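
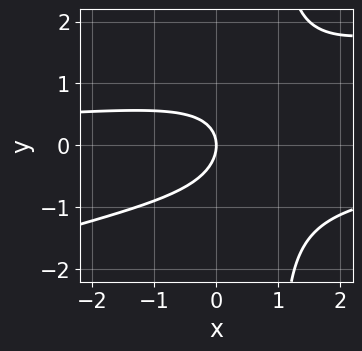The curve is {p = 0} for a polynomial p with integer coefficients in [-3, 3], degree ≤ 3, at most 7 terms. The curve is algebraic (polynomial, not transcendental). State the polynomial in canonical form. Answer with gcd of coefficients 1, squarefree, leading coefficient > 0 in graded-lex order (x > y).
First, the degree is 3 — a generic line meets the curve in up to 3 points.
Then, observable constraints: it crosses the x-axis at the gridline x = 0; it meets the y-axis at y = 0 (among the integer gridlines).
Finally, fitting integer coefficients to these (and the overall shape) gives p.

x^2*y - 3*x*y^2 - x*y + 3*y^2 + 3*x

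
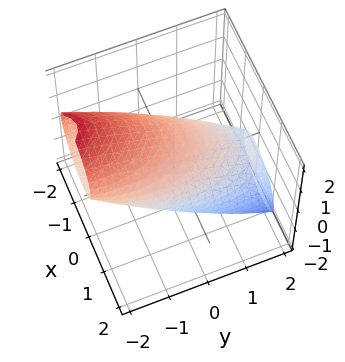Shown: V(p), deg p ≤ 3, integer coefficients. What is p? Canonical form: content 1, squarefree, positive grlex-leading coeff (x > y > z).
First, degree: a generic line meets the surface in up to 2 points, so deg p = 2.
Next, from the visible intercepts: among the integer gridlines, it crosses the x-axis at x ∈ {-1, 1}; the z-axis gridline crossings are at z ∈ {-1, 1}.
Finally, the integer polynomial consistent with all of this is the stated p.

3*x^2 + 2*x*z + y^2 + 3*y*z + 3*z^2 - 3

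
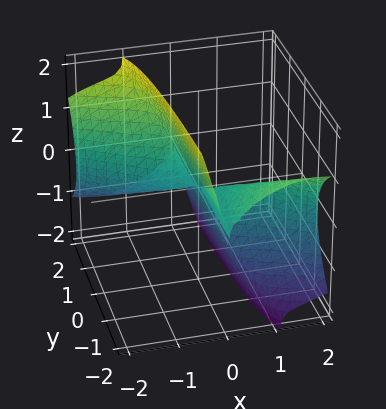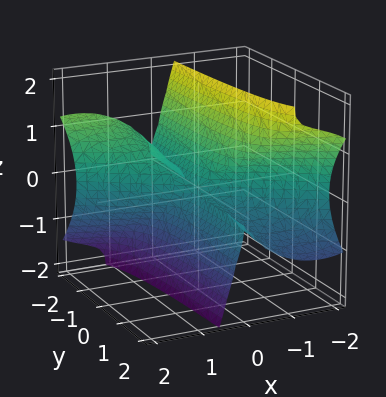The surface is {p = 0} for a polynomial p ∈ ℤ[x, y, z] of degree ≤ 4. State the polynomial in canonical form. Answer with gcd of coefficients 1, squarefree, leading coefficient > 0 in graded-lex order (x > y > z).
First, deg p = 3. A generic line meets the surface in up to 3 points.
Next, against the integer gridlines: it crosses the z-axis at the gridline z = 0; every point of the y-axis in the box is on the surface; it meets the x-axis at x = 0 (among the integer gridlines).
Finally, together with the visible shape, these determine p as stated.

2*x^3 + 3*x^2*y + 3*x*z^2 + z^3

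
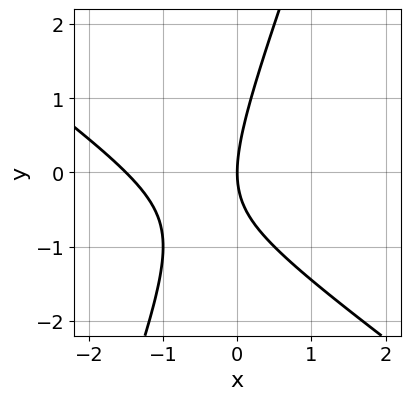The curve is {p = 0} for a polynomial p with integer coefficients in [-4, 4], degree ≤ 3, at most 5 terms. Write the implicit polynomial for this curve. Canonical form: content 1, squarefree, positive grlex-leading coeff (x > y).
2*x^2 + 2*x*y - y^2 + 3*x

deg p = 2.
Observable constraints: it crosses the x-axis at the gridline x = 0; one y-axis crossing is at y = 0.
Solving for integer coefficients yields p as stated.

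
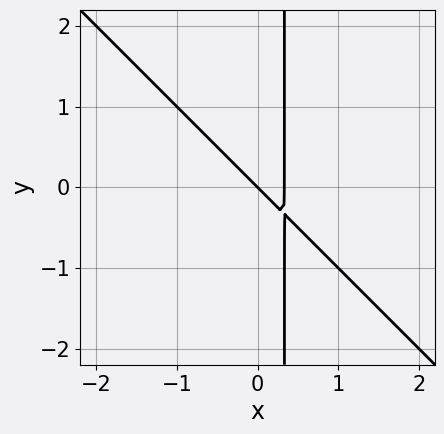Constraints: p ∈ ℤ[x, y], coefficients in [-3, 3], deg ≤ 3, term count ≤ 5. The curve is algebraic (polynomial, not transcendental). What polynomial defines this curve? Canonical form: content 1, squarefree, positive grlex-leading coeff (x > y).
(a) Degree: a generic line meets the curve in up to 2 points, so deg p = 2.
(b) Checking where it meets the axes: one y-axis crossing is at y = 0; it crosses the x-axis at the gridline x = 0.
(c) These observations pin down the coefficients.

3*x^2 + 3*x*y - x - y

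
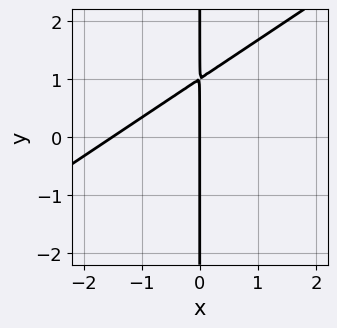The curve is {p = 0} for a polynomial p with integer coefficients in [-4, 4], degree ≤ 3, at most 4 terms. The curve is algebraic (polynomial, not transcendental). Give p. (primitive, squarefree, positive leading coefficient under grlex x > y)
2*x^2 - 3*x*y + 3*x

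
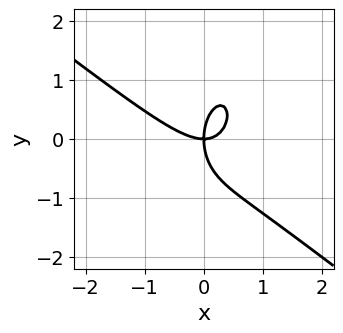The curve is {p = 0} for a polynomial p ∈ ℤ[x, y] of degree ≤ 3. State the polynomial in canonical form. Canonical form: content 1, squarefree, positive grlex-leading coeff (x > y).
First, the degree is 3 — no degree-2 curve has this shape.
Then, from the axis intercepts and sections: it meets the x-axis at x = 0 (among the integer gridlines); it meets the y-axis at y = 0 (among the integer gridlines).
Finally, solving for integer coefficients yields p as stated.

2*x^3 + 2*x^2*y + y^3 - 2*x*y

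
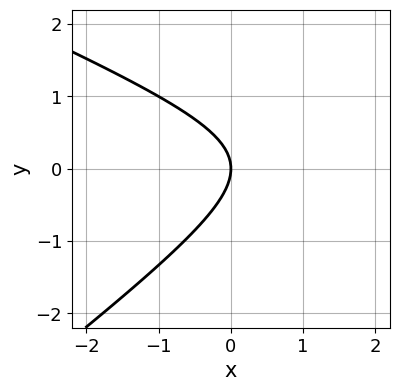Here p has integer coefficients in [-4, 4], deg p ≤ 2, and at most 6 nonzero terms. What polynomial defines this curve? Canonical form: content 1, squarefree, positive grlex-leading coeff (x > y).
x^2 + x*y - 3*y^2 - 3*x

First, deg p = 2.
Then, observable constraints: it meets the y-axis at y = 0 (among the integer gridlines); one x-axis crossing is at x = 0.
Finally, the integer polynomial consistent with all of this is the stated p.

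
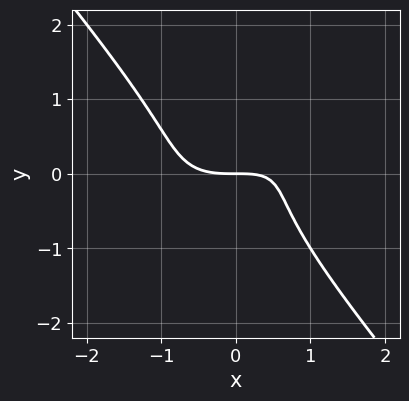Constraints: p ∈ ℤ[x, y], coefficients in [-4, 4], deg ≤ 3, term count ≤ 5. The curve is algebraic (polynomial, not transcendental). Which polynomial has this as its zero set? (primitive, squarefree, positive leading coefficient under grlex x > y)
x^3 - 2*x^2*y + 2*y^3 - x*y + 2*y

(a) Degree: no degree-2 curve has this shape, so deg p = 3.
(b) Reading off the gridlines: one y-axis crossing is at y = 0; it crosses the x-axis at the gridline x = 0.
(c) Matching integer coefficients to the picture gives p.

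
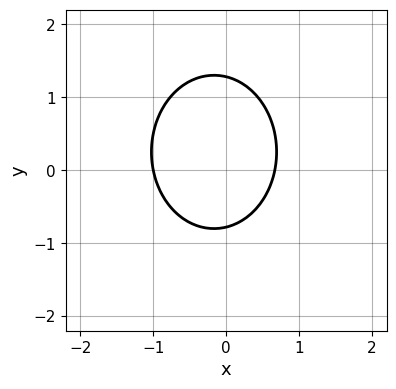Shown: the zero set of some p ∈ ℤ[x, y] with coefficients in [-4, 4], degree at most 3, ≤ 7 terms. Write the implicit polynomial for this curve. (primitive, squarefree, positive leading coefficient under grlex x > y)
Degree: the shape is more complex than any degree-1 curve, so deg p = 2.
Against the integer gridlines: one x-axis crossing is at x = -1.
Solving for integer coefficients yields p as stated.

3*x^2 + 2*y^2 + x - y - 2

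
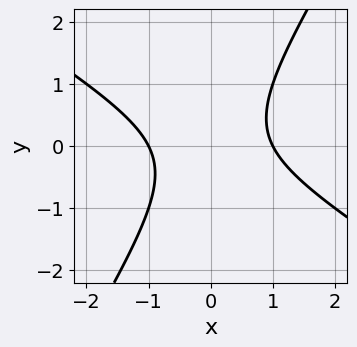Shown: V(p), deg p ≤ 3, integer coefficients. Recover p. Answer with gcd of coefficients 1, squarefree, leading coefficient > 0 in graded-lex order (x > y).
First, deg p = 2. No degree-1 curve has this shape.
Next, from the visible intercepts: the curve avoids every integer y-axis point in the box; the x-axis gridline crossings are at x ∈ {-1, 1}.
Finally, together with the visible shape, these determine p as stated.

x^2 + x*y - y^2 - 1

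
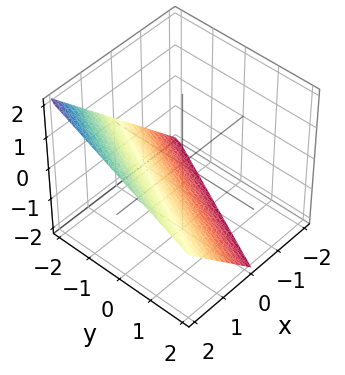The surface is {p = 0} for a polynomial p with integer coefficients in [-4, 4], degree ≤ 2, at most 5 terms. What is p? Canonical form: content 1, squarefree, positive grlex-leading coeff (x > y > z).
1. deg p = 1. The surface is flat (a plane).
2. From the axis intercepts and sections: it meets the y-axis at y = -2 (among the integer gridlines); it crosses the z-axis at the gridline z = -1; it meets the x-axis at x = 1 (among the integer gridlines).
3. Together with the visible shape, these determine p as stated.

2*x - y - 2*z - 2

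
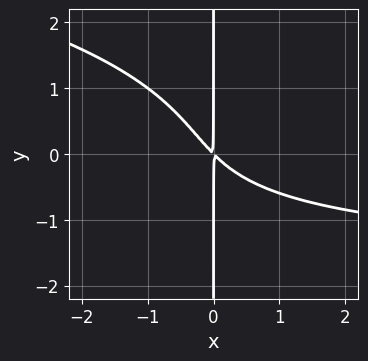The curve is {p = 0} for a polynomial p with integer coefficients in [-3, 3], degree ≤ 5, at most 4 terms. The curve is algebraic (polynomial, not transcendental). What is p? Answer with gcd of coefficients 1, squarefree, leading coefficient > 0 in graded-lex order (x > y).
x*y^3 + x^2*y + 2*x^2 + 2*x*y

Degree: no degree-3 curve has this shape, so deg p = 4.
Against the integer gridlines: the visible y-axis segment lies entirely on the curve.
Together with the visible shape, these determine p as stated.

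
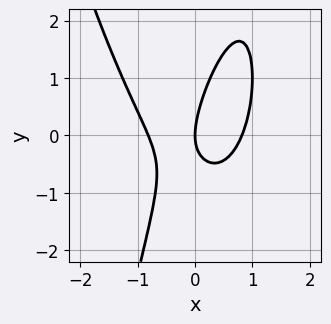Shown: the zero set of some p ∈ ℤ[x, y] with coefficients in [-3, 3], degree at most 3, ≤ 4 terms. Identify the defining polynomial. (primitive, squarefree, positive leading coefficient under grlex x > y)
3*x^3 - 2*x*y + y^2 - 2*x

1. deg p = 3. The shape is more complex than any degree-2 curve.
2. Against the integer gridlines: one x-axis crossing is at x = 0; it crosses the y-axis at the gridline y = 0.
3. Together with the visible shape, these determine p as stated.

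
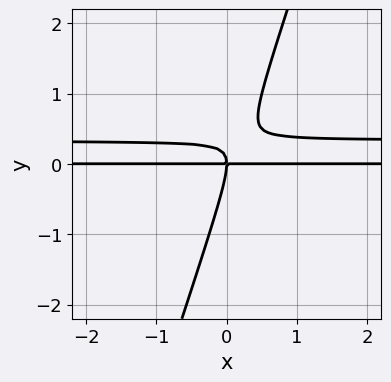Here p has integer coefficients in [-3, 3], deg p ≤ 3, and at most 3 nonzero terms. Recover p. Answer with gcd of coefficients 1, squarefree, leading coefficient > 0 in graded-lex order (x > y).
First, the degree is 3 — the shape is more complex than any degree-2 curve.
Next, observable constraints: the visible x-axis segment lies entirely on the curve; one y-axis crossing is at y = 0.
Finally, putting this together gives p.

3*x*y^2 - y^3 - x*y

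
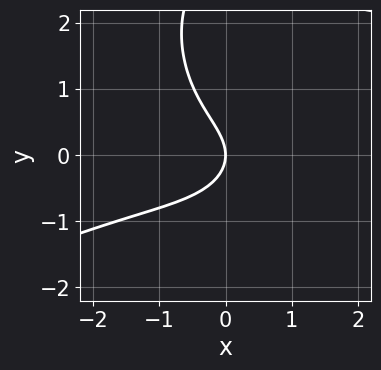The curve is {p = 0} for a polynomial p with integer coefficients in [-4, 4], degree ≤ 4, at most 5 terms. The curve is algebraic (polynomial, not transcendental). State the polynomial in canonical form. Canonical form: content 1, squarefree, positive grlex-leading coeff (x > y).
(a) deg p = 3. No degree-2 curve has this shape.
(b) Checking where it meets the axes: it meets the x-axis at x = 0 (among the integer gridlines); it crosses the y-axis at the gridline y = 0.
(c) Fitting integer coefficients to these (and the overall shape) gives p.

x^3 - 2*x^2*y - y^3 + 3*y^2 + 3*x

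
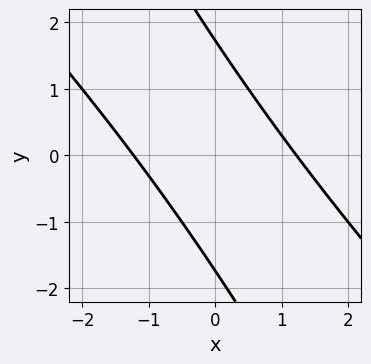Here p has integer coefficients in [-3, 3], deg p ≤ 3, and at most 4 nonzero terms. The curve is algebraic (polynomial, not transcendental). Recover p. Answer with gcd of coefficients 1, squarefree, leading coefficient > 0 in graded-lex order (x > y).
2*x^2 + 3*x*y + y^2 - 3

Degree: no degree-1 curve has this shape, so deg p = 2.
Putting this together gives p.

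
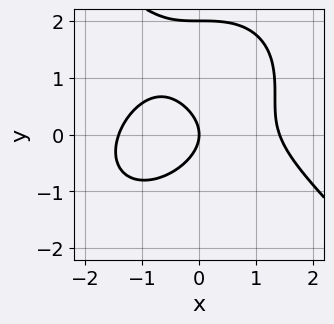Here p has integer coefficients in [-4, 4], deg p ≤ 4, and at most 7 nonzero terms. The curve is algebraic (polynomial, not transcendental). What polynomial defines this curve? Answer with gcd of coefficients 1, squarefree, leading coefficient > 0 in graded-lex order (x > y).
x^3 + y^3 + x*y - 2*y^2 - 2*x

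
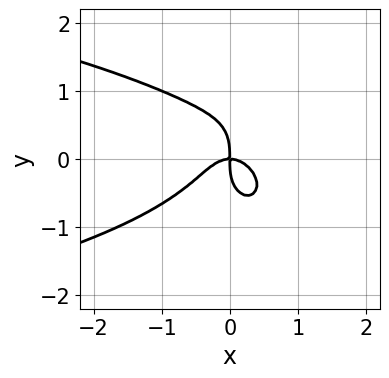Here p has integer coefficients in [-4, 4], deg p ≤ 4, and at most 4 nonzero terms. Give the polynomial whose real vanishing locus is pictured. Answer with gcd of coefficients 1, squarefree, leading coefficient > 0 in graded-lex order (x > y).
3*x^2*y^2 + 2*y^4 + 3*x^3 + 2*x*y

1. deg p = 4. No degree-3 curve has this shape.
2. Observable constraints: one y-axis crossing is at y = 0; it meets the x-axis at x = 0 (among the integer gridlines).
3. Together with the visible shape, these determine p as stated.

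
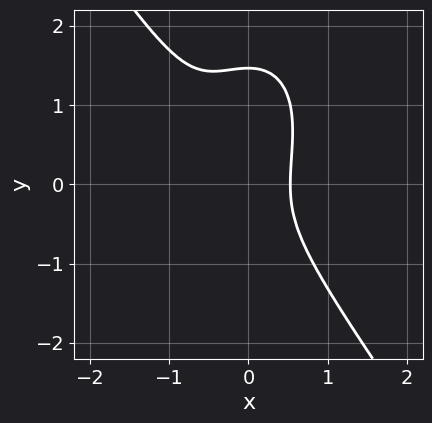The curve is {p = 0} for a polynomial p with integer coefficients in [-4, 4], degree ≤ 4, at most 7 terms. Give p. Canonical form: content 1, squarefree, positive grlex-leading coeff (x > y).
deg p = 3. No degree-2 curve has this shape.
The integer polynomial consistent with all of this is the stated p.

3*x^3 + y^3 + 2*x^2 - y^2 - 1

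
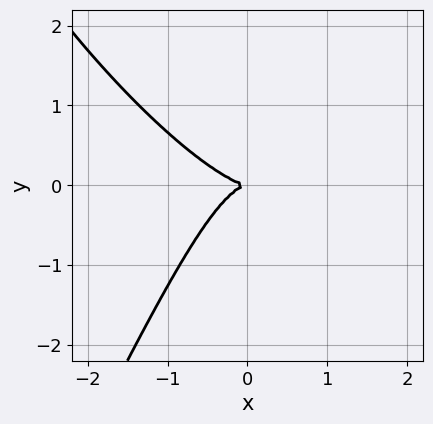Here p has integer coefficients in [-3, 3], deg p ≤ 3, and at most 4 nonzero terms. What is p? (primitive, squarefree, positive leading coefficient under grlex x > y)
1. deg p = 3.
2. From the visible intercepts: one y-axis crossing is at y = 0; it meets the x-axis at x = 0 (among the integer gridlines).
3. Together with the visible shape, these determine p as stated.

3*x^3 + 3*x^2*y - y^3 + 3*y^2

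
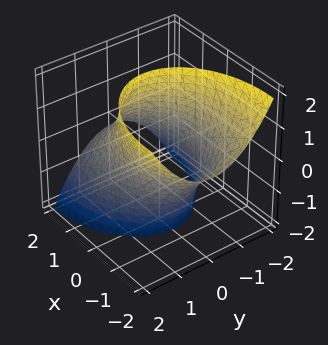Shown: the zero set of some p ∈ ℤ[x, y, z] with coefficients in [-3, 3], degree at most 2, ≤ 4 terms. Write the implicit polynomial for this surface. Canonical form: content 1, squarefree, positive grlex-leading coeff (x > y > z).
x^2 + 2*x*z + 2*y^2 - 3

First, deg p = 2. The shape is more complex than any degree-1 surface.
Next, from the visible intercepts: it misses every integer gridline on the z-axis.
Finally, assembling these constraints gives the stated polynomial.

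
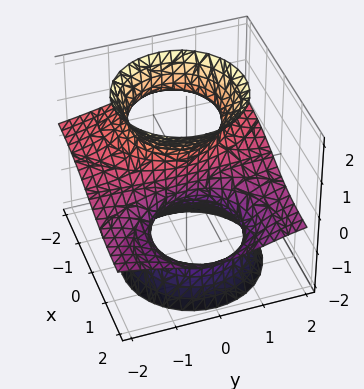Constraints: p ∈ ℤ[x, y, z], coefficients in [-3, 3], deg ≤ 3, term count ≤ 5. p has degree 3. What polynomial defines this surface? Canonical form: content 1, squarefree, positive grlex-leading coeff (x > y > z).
2*x^2*z + 2*y^2*z - z^3 + 3*x

Degree: no degree-2 surface has this shape, so deg p = 3.
From the visible intercepts: one z-axis crossing is at z = 0; it crosses the x-axis at the gridline x = 0.
Matching integer coefficients to the picture gives p. Check: (0, -2, 0) on the y-axis lies on the surface, and p(0, -2, 0) = 0. ✓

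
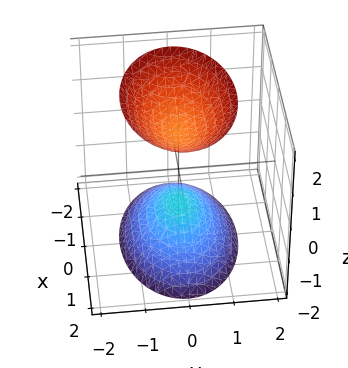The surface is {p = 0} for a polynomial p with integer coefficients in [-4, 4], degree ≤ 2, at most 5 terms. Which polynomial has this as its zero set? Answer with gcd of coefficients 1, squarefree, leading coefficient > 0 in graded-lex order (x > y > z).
x^2 + 2*y^2 - z^2 + 1

(a) I count 2 distinct pieces. Treating them together as one polynomial.
(b) The degree is 2 — two sheets facing apart; a quadric.
(c) Symmetries: the z ↦ −z reflection is a symmetry, so z appears only in even powers; the x ↦ −x reflection is a symmetry, so x appears only in even powers; it's symmetric under y → −y, forcing even powers of y.
(d) Reading off the gridlines: the surface avoids every integer x-axis point in the box; it misses every integer gridline on the y-axis; among the integer gridlines, it crosses the z-axis at z ∈ {-1, 1}.
(e) Together with the visible shape, these determine p as stated.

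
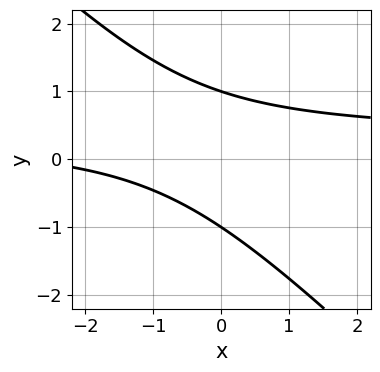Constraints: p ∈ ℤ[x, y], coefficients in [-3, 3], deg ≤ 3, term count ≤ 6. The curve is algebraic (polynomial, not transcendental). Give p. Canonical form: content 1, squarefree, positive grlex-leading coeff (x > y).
3*x*y + 3*y^2 - x - 3

(a) deg p = 2. No degree-1 curve has this shape.
(b) Checking where it meets the axes: the curve avoids every integer x-axis point in the box; among the integer gridlines, it crosses the y-axis at y ∈ {-1, 1}.
(c) Putting this together gives p.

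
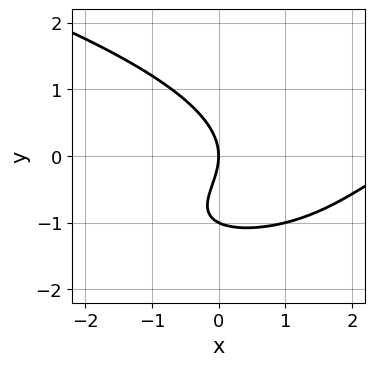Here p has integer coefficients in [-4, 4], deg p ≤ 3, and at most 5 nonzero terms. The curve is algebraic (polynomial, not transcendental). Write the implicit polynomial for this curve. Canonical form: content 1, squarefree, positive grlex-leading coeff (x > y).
1. Degree: no degree-2 curve has this shape, so deg p = 3.
2. Reading off the gridlines: it crosses the x-axis at the gridline x = 0; the y-axis gridline crossings are at y ∈ {-1, 0}.
3. Together with the visible shape, these determine p as stated.

2*y^3 - x^2 + 2*x*y + 2*y^2 + 3*x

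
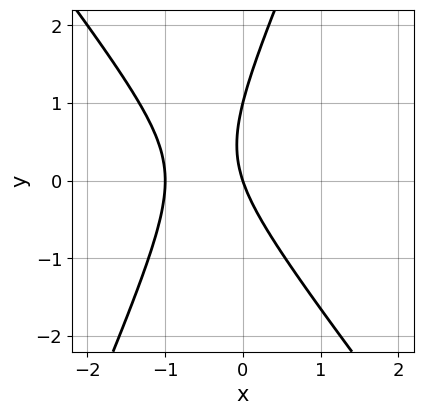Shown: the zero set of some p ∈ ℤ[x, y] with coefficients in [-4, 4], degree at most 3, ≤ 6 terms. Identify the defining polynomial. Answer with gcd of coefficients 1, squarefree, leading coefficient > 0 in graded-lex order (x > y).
3*x^2 + x*y - y^2 + 3*x + y

First, the degree is 2 — a generic line meets the curve in up to 2 points.
Then, checking where it meets the axes: among the integer gridlines, it crosses the x-axis at x ∈ {-1, 0}; the y-axis gridline crossings are at y ∈ {0, 1}.
Finally, solving for integer coefficients yields p as stated.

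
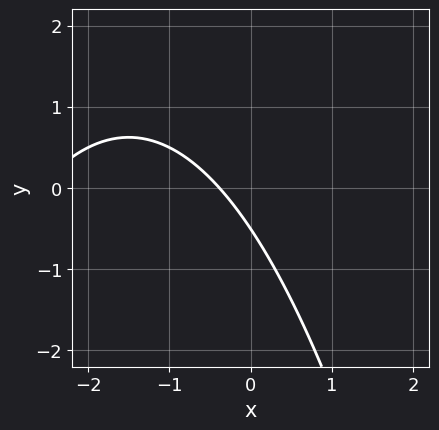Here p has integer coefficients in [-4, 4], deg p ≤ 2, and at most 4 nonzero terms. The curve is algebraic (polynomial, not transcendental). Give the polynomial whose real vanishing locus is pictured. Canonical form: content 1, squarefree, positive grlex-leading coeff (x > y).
deg p = 2. No degree-1 curve has this shape.
Putting this together gives p.

x^2 + 3*x + 2*y + 1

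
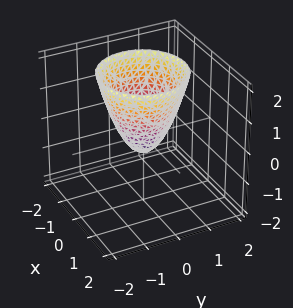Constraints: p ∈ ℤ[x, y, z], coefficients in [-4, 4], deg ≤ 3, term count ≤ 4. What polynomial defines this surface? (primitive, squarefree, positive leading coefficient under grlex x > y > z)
3*x^2 + 3*y^2 - 2*z - 1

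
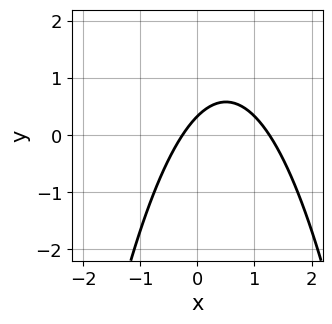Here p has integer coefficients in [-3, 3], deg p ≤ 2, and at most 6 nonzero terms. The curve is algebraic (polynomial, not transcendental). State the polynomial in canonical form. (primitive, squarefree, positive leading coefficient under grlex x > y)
Degree: no degree-1 curve has this shape, so deg p = 2.
Matching integer coefficients to the picture gives p.

3*x^2 - 3*x + 3*y - 1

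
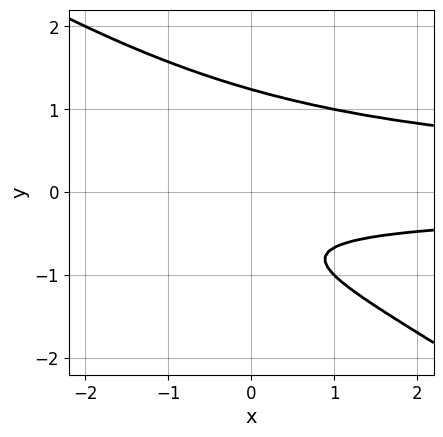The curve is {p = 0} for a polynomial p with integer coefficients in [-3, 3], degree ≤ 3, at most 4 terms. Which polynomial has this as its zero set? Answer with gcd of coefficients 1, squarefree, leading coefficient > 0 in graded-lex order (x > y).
2*x*y^2 + 3*y^3 - 3*y - 2

The degree is 3 — a generic line meets the curve in up to 3 points.
From the axis intercepts and sections: the curve avoids every integer x-axis point in the box.
Solving for integer coefficients yields p as stated.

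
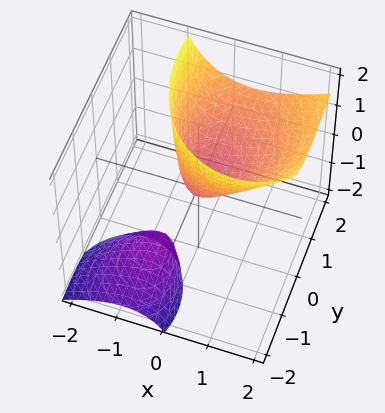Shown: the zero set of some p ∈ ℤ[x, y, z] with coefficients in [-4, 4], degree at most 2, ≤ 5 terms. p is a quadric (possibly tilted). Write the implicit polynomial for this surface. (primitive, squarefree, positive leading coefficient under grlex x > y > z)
(a) The picture has 2 separate pieces. They look like related sheets of one shape, so recover p as a whole.
(b) The degree is 2 — no degree-1 surface has this shape.
(c) From the visible intercepts: it meets the x-axis at x = 0 (among the integer gridlines); one z-axis crossing is at z = 0; one y-axis crossing is at y = 0.
(d) Matching integer coefficients to the picture gives p.

3*x^2 - 3*x*z + 2*y^2 - 3*y*z - 2*z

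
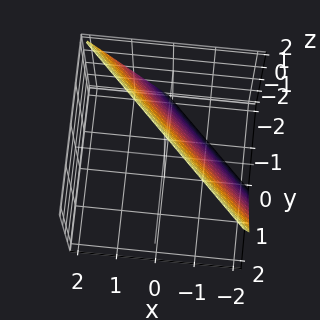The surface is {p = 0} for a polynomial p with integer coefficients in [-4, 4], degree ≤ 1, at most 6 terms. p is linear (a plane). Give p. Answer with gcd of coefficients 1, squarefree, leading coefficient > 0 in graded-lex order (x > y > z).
2*x + 2*y - z + 2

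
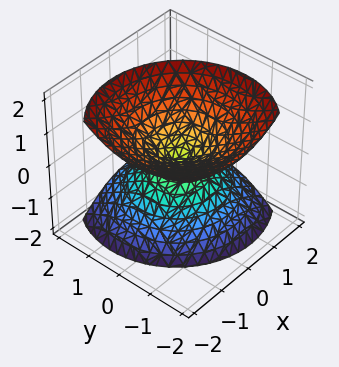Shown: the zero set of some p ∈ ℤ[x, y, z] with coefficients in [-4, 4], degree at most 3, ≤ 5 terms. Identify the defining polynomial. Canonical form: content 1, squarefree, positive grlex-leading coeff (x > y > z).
1. There are 2 components.
2. The degree is 2 — no degree-1 surface has this shape.
3. Against the integer gridlines: it crosses the x-axis at the gridline x = 0; it meets the z-axis at z = 0 (among the integer gridlines); it meets the y-axis at y = 0 (among the integer gridlines).
4. Together with the visible shape, these determine p as stated.

3*x^2 + 2*x*z + 3*y^2 + 2*y*z - 3*z^2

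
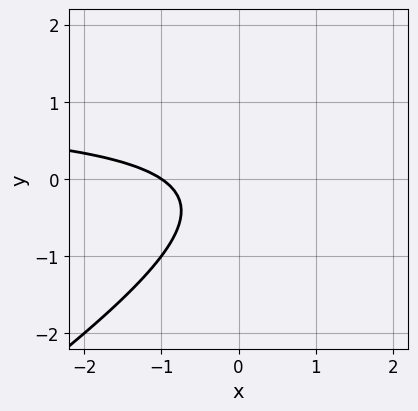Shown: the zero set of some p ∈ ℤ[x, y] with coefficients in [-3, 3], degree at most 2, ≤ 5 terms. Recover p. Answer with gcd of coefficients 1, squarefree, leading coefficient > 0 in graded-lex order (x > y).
2*x*y - 3*y^2 - 2*x - y - 2

The degree is 2 — a generic line meets the curve in up to 2 points.
Reading off the gridlines: it misses every integer gridline on the y-axis; one x-axis crossing is at x = -1.
Solving for integer coefficients yields p as stated.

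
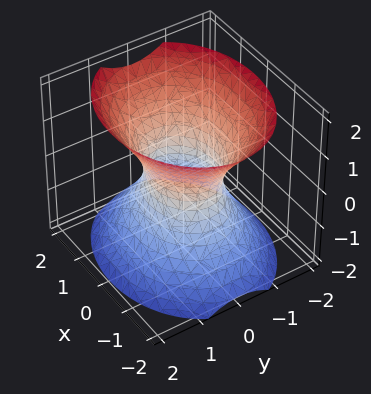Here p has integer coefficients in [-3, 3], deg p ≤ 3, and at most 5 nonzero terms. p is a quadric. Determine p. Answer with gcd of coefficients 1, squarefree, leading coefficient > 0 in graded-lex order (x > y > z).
First, the degree is 2 — one connected sheet with a waist; a quadric.
Next, symmetries: the z ↦ −z reflection is a symmetry, so z appears only in even powers; mirror symmetry y ↦ −y ⇒ only even powers of y; mirror symmetry x ↦ −x ⇒ only even powers of x.
Next, from the axis intercepts and sections: the x-axis gridline crossings are at x ∈ {-1, 1}; the surface avoids every integer z-axis point in the box.
Finally, solving for integer coefficients yields p as stated.

2*x^2 + 3*y^2 - 2*z^2 - 2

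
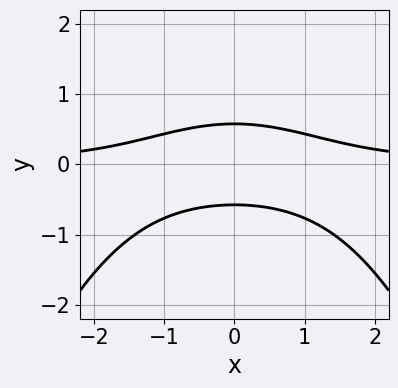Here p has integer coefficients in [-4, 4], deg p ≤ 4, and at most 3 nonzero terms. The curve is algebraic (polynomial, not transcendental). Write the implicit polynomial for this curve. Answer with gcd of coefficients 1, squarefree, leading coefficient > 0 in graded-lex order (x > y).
The degree is 3 — a generic line meets the curve in up to 3 points.
Symmetries: mirror symmetry x ↦ −x ⇒ only even powers of x.
Against the integer gridlines: it misses every integer gridline on the x-axis.
These observations pin down the coefficients.

x^2*y + 3*y^2 - 1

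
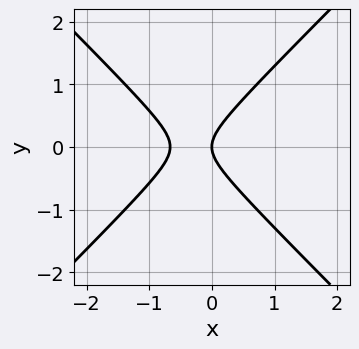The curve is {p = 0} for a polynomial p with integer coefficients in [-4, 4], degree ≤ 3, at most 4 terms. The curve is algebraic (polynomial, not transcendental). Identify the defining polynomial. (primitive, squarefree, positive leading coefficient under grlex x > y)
3*x^2 - 3*y^2 + 2*x

First, deg p = 2. A generic line meets the curve in up to 2 points.
Then, symmetries: it's symmetric under y → −y, forcing even powers of y.
Then, observable constraints: one x-axis crossing is at x = 0; it meets the y-axis at y = 0 (among the integer gridlines).
Finally, together with the visible shape, these determine p as stated.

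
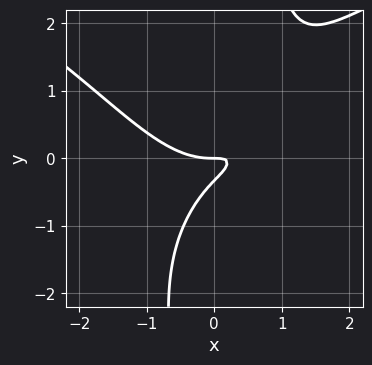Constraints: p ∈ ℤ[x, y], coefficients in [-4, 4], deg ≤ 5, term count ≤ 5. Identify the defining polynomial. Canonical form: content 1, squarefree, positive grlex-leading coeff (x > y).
x*y^3 - 2*x^3 + 3*x*y - 3*y^2 - y

First, degree: no degree-3 curve has this shape, so deg p = 4.
Next, reading off the gridlines: one y-axis crossing is at y = 0; it crosses the x-axis at the gridline x = 0.
Finally, these observations pin down the coefficients.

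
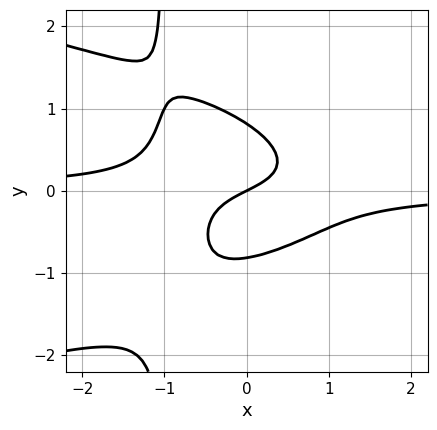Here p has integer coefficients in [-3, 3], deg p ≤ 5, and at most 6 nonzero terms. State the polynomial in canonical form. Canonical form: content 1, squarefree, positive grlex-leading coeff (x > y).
(a) The degree is 4 — a generic line meets the curve in up to 4 points.
(b) Reading off the gridlines: it meets the x-axis at x = 0 (among the integer gridlines); one y-axis crossing is at y = 0.
(c) Together with the visible shape, these determine p as stated.

3*x*y^3 + 3*x^2*y + 3*y^3 + x - 2*y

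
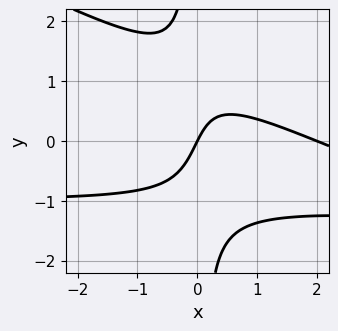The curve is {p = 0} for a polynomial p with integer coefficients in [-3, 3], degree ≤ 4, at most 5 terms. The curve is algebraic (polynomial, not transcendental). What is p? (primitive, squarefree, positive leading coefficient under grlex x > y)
1. Degree: the shape is more complex than any degree-2 curve, so deg p = 3.
2. Checking where it meets the axes: it crosses the y-axis at the gridline y = 0; the x-axis gridline crossings are at x ∈ {0, 2}.
3. The integer polynomial consistent with all of this is the stated p.

x^2*y + 2*x*y^2 + x^2 - 2*x + y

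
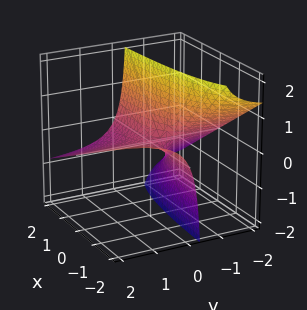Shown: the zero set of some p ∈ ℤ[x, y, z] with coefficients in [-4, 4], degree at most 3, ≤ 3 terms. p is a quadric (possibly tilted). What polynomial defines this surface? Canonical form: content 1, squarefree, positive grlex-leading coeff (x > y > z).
x*y + 2*y*z + z

The degree is 2 — the shape is more complex than any degree-1 surface.
From the visible intercepts: the visible y-axis segment lies entirely on the surface; one z-axis crossing is at z = 0.
These observations pin down the coefficients.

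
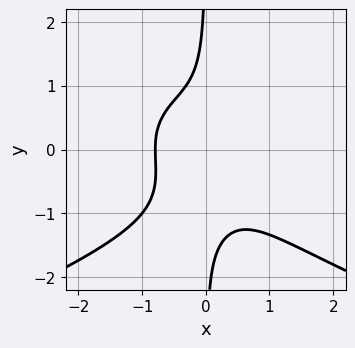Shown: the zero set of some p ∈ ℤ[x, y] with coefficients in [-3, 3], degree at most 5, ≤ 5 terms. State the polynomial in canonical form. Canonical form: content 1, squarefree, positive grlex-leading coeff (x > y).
The degree is 4 — no degree-3 curve has this shape.
Against the integer gridlines: no y-intercept at any integer in the box.
Fitting integer coefficients to these (and the overall shape) gives p.

2*x*y^3 + 2*x^3 + x*y^2 + 1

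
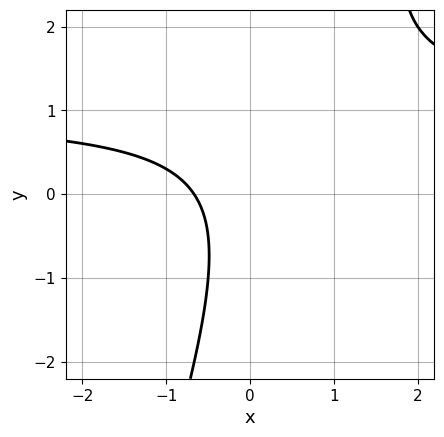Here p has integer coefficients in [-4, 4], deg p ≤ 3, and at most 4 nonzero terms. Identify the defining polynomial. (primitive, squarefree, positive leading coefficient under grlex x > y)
First, degree: no degree-1 curve has this shape, so deg p = 2.
Then, checking where it meets the axes: it misses every integer gridline on the y-axis.
Finally, fitting integer coefficients to these (and the overall shape) gives p.

3*x*y - y^2 - 3*x - 2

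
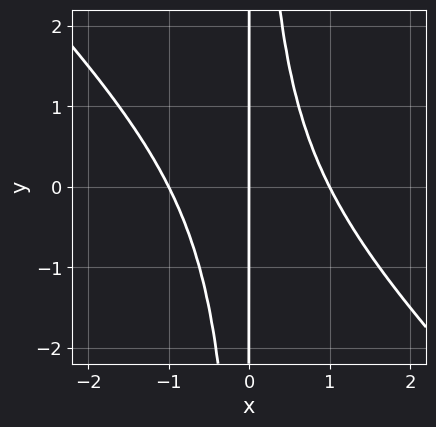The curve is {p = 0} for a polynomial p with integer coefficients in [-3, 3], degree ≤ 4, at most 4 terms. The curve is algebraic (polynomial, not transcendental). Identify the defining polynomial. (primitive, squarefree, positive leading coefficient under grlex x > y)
Degree: the shape is more complex than any degree-2 curve, so deg p = 3.
Observable constraints: among the integer gridlines, it crosses the x-axis at x ∈ {-1, 0, 1}; the visible y-axis segment lies entirely on the curve.
Assembling these constraints gives the stated polynomial.

x^3 + x^2*y - x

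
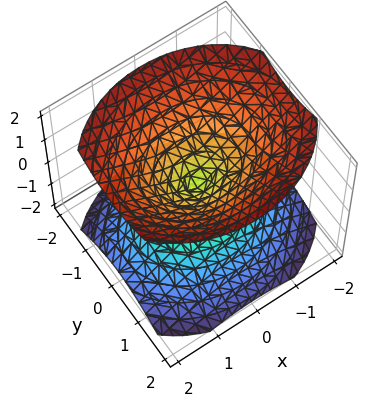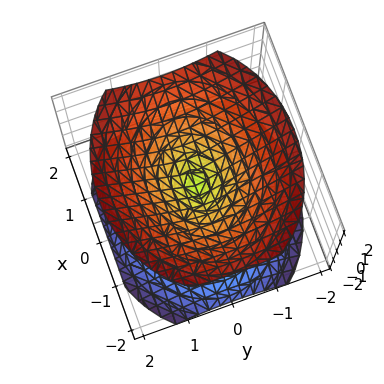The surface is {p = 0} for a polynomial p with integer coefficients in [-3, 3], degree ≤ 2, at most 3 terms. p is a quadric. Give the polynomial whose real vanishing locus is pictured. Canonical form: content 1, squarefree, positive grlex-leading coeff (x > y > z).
2*x^2 + 3*y^2 - 3*z^2

(a) The picture has 2 separate pieces.
(b) deg p = 2.
(c) Symmetries: mirror symmetry y ↦ −y ⇒ only even powers of y; it's symmetric under z → −z, forcing even powers of z; mirror symmetry x ↦ −x ⇒ only even powers of x.
(d) Reading off the gridlines: one y-axis crossing is at y = 0; it meets the z-axis at z = 0 (among the integer gridlines); one x-axis crossing is at x = 0.
(e) Solving for integer coefficients yields p as stated.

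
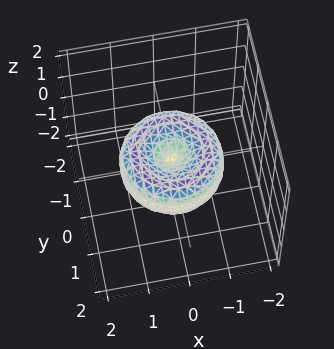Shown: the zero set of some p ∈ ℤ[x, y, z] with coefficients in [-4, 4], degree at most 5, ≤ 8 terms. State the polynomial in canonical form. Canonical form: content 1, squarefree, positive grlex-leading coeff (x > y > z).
2*x^4 + 4*x^2*y^2 + 2*y^4 - 3*x^2 - 3*y^2 + 3*z^2

(a) The degree is 4 — no degree-3 surface has this shape.
(b) Symmetry: every cross-section ⟂ z is a circle, so x, y appear only via x² + y².
(c) Observable constraints: it meets the x-axis at x = 0 (among the integer gridlines); it crosses the z-axis at the gridline z = 0.
(d) Assembling these constraints gives the stated polynomial.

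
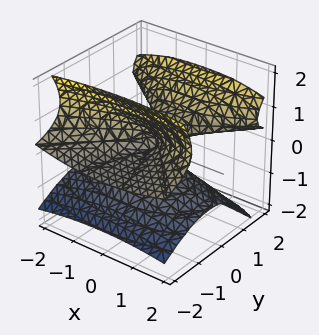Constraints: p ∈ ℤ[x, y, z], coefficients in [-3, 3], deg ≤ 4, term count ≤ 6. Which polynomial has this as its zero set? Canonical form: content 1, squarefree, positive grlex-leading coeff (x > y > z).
First, the degree is 3 — a generic line meets the surface in up to 3 points.
Next, from the visible intercepts: every point of the y-axis in the box is on the surface; it meets the z-axis at z = 0 (among the integer gridlines); it crosses the x-axis at the gridline x = 0.
Finally, these observations pin down the coefficients.

3*y^2*z - 2*y*z^2 - 3*z^3 - x^2 + z^2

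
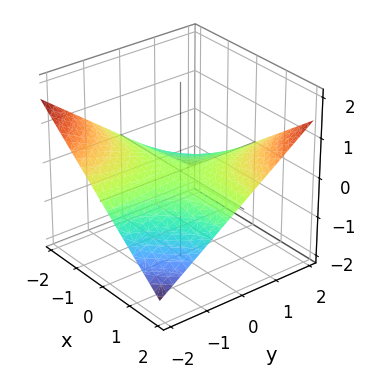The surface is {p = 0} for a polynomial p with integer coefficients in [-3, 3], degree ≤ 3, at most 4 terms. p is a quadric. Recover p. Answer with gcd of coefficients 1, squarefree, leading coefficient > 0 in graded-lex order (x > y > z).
x*y - 3*z

1. Degree: a saddle surface; a quadric, so deg p = 2.
2. From the visible intercepts: the visible y-axis segment lies entirely on the surface; the visible x-axis segment lies entirely on the surface; one z-axis crossing is at z = 0.
3. Putting this together gives p.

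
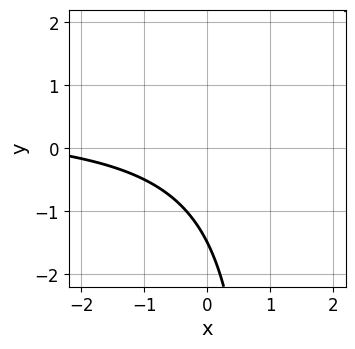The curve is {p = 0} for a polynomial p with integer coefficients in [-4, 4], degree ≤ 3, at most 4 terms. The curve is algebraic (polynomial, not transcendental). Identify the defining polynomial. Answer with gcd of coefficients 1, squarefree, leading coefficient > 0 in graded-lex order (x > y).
2*x*y - x - 2*y - 3

1. Degree: the shape is more complex than any degree-1 curve, so deg p = 2.
2. Reading off the gridlines: no x-intercept at any integer in the box.
3. Putting this together gives p.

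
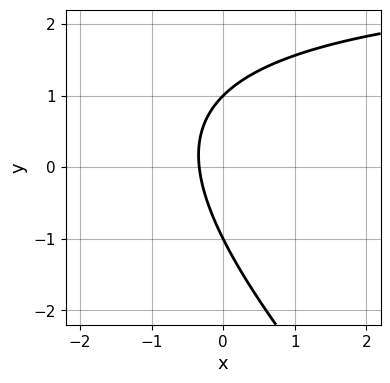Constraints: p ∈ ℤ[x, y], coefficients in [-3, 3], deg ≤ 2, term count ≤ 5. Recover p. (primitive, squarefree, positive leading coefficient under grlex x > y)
x*y + y^2 - 3*x - 1

First, degree: the shape is more complex than any degree-1 curve, so deg p = 2.
Next, checking where it meets the axes: among the integer gridlines, it crosses the y-axis at y ∈ {-1, 1}.
Finally, putting this together gives p.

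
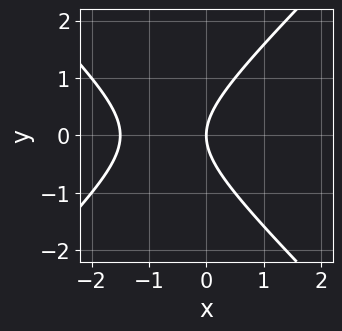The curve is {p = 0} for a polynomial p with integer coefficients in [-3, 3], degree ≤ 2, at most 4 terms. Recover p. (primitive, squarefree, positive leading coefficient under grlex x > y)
2*x^2 - 2*y^2 + 3*x

First, the degree is 2 — no degree-1 curve has this shape.
Next, symmetries: mirror symmetry y ↦ −y ⇒ only even powers of y.
Then, checking where it meets the axes: it crosses the y-axis at the gridline y = 0; it meets the x-axis at x = 0 (among the integer gridlines).
Finally, solving for integer coefficients yields p as stated.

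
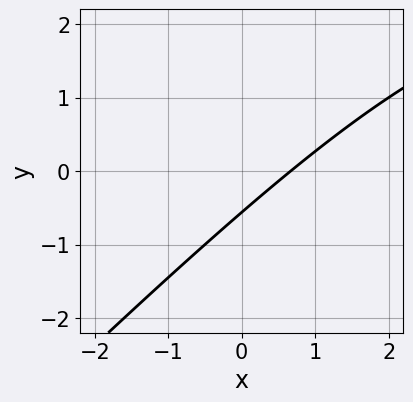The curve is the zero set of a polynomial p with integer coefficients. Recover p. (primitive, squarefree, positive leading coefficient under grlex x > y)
x*y - y^2 - 3*x + 3*y + 2

First, deg p = 2. The shape is more complex than any degree-1 curve.
Finally, solving for integer coefficients yields p as stated.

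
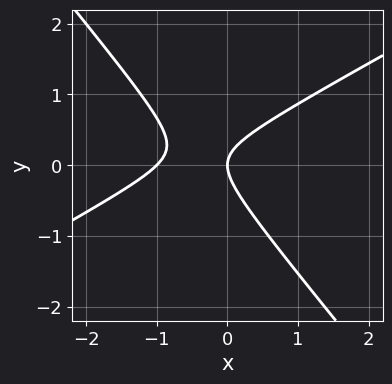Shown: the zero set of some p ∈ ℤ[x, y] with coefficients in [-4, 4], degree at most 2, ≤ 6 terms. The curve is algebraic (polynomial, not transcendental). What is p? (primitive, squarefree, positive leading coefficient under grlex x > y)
2*x^2 - 2*x*y - 3*y^2 + 2*x

(a) Degree: a generic line meets the curve in up to 2 points, so deg p = 2.
(b) From the visible intercepts: the x-axis gridline crossings are at x ∈ {-1, 0}; it crosses the y-axis at the gridline y = 0.
(c) Putting this together gives p.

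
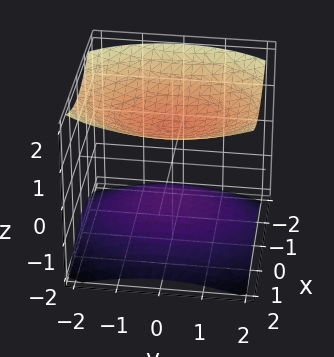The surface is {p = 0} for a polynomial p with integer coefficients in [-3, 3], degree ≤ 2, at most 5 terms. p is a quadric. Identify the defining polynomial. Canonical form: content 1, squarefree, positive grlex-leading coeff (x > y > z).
1. I count 2 distinct pieces.
2. The degree is 2 — two separate bowl-shaped sheets opening away from each other; a quadric.
3. Symmetries: it's symmetric under y → −y, forcing even powers of y; it's symmetric under z → −z, forcing even powers of z; the x ↦ −x reflection is a symmetry, so x appears only in even powers.
4. From the axis intercepts and sections: the surface avoids every integer x-axis point in the box; the surface avoids every integer y-axis point in the box; the z-axis gridline crossings are at z ∈ {-1, 1}.
5. Putting this together gives p.

2*x^2 + y^2 - 3*z^2 + 3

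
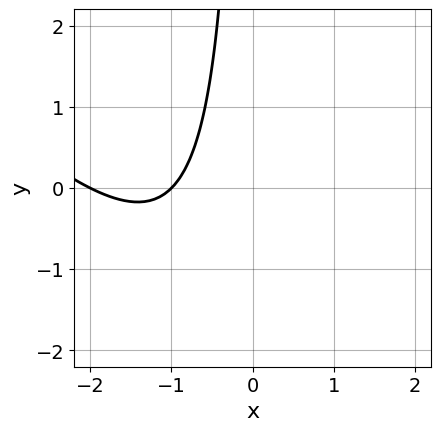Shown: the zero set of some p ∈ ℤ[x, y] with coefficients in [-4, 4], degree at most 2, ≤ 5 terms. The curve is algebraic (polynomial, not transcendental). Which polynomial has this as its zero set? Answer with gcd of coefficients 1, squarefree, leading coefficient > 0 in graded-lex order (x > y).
The degree is 2 — the shape is more complex than any degree-1 curve.
From the visible intercepts: among the integer gridlines, it crosses the x-axis at x ∈ {-2, -1}; it misses every integer gridline on the y-axis.
Fitting integer coefficients to these (and the overall shape) gives p.

x^2 + x*y + 3*x + 2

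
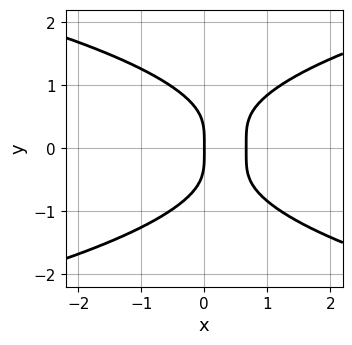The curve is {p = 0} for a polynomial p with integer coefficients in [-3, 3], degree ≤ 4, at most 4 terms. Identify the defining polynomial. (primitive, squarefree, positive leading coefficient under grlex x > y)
2*y^4 - 3*x^2 + 2*x

(a) Degree: a generic line meets the curve in up to 4 points, so deg p = 4.
(b) Symmetries: mirror symmetry y ↦ −y ⇒ only even powers of y.
(c) Against the integer gridlines: it meets the y-axis at y = 0 (among the integer gridlines); it meets the x-axis at x = 0 (among the integer gridlines).
(d) Putting this together gives p.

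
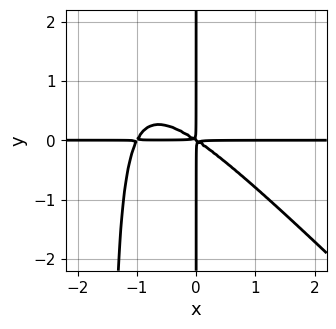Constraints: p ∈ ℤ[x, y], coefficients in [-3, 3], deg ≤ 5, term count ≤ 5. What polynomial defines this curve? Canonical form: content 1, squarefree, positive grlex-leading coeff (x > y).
2*x^3*y + 2*x^2*y^2 + 2*x^2*y + 3*x*y^2

First, degree: a generic line meets the curve in up to 4 points, so deg p = 4.
Then, checking where it meets the axes: the visible x-axis segment lies entirely on the curve; every point of the y-axis in the box is on the curve.
Finally, together with the visible shape, these determine p as stated.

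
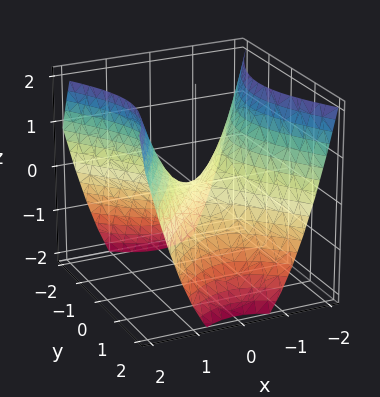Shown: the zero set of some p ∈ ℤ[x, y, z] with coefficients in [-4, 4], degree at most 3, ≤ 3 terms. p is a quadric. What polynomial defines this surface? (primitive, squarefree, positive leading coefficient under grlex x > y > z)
First, deg p = 2. A saddle surface; a quadric.
Next, symmetries: the x ↦ −x reflection is a symmetry, so x appears only in even powers; it's symmetric under y → −y, forcing even powers of y.
Next, reading off the gridlines: one y-axis crossing is at y = 0; one z-axis crossing is at z = 0; it meets the x-axis at x = 0 (among the integer gridlines).
Finally, together with the visible shape, these determine p as stated.

3*x^2 - 2*y^2 - 3*z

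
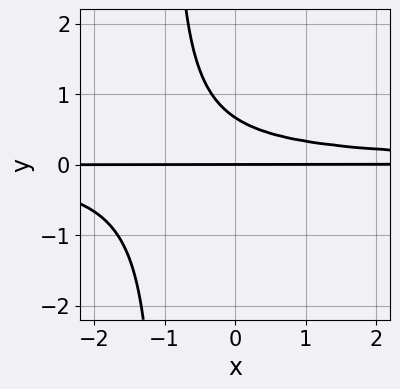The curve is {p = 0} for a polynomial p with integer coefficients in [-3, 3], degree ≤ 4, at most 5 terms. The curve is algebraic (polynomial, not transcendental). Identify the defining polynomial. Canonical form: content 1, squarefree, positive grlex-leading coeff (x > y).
deg p = 3.
From the visible intercepts: it meets the y-axis at y = 0 (among the integer gridlines); the visible x-axis segment lies entirely on the curve.
Solving for integer coefficients yields p as stated.

3*x*y^2 + 3*y^2 - 2*y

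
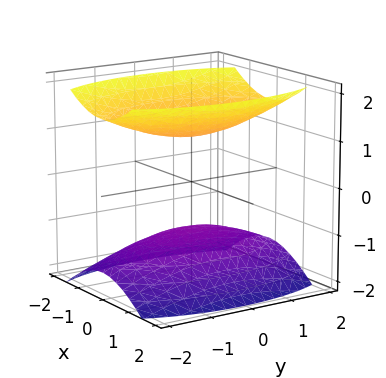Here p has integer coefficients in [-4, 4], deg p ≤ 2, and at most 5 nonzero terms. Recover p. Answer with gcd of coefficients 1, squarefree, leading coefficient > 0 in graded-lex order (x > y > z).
First, there are 2 components.
Then, the degree is 2 — two sheets facing apart; a quadric.
Next, symmetries: the z ↦ −z reflection is a symmetry, so z appears only in even powers; it's symmetric under y → −y, forcing even powers of y; mirror symmetry x ↦ −x ⇒ only even powers of x.
Then, from the axis intercepts and sections: no y-intercept at any integer in the box; the surface avoids every integer x-axis point in the box; among the integer gridlines, it crosses the z-axis at z ∈ {-1, 1}.
Finally, putting this together gives p.

3*x^2 + y^2 - 3*z^2 + 3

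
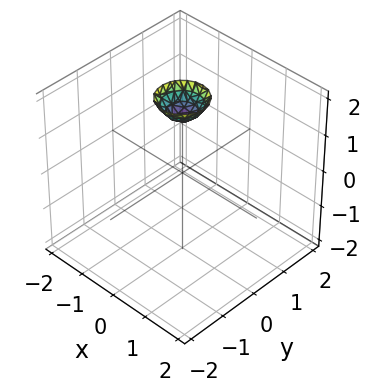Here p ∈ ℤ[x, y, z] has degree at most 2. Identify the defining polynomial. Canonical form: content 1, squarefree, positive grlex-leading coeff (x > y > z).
(a) The degree is 2 — the shape is more complex than any degree-1 surface.
(b) By symmetry, the surface is invariant under rotation about z: p = q(x² + y², z).
(c) Reading off the gridlines: no x-intercept at any integer in the box; a circular section at z = 2 has radius between 0 and 1; the surface avoids every integer y-axis point in the box.
(d) Fitting integer coefficients to these (and the overall shape) gives p.

3*x^2 + 3*y^2 - 2*z + 3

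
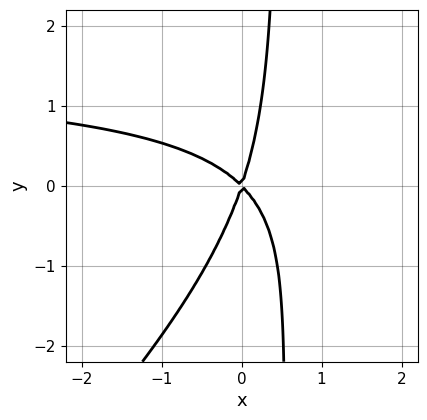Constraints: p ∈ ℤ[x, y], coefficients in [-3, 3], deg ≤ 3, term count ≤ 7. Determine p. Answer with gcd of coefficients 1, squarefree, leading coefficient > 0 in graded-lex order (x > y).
2*x^2*y - 2*x*y^2 - 3*x^2 - 2*x*y + y^2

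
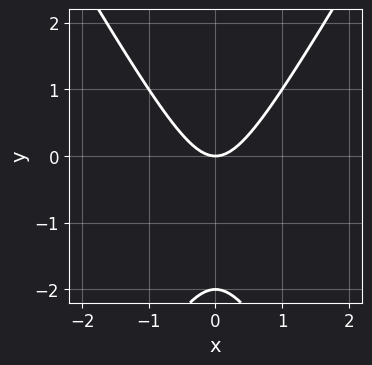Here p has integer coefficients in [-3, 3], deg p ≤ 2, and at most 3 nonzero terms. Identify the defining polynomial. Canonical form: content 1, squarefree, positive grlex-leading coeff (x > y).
3*x^2 - y^2 - 2*y

The degree is 2 — the shape is more complex than any degree-1 curve.
Symmetries: mirror symmetry x ↦ −x ⇒ only even powers of x.
Against the integer gridlines: among the integer gridlines, it crosses the y-axis at y ∈ {-2, 0}; it meets the x-axis at x = 0 (among the integer gridlines).
The integer polynomial consistent with all of this is the stated p.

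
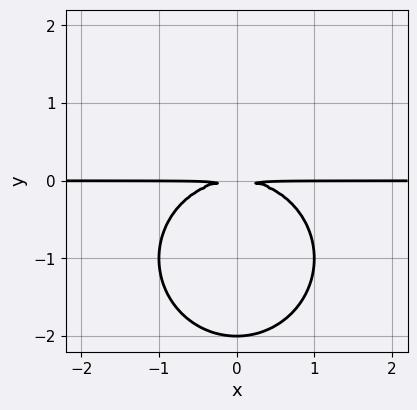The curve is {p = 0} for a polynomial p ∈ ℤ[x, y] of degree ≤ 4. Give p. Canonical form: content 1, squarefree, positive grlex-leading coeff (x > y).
x^2*y + y^3 + 2*y^2

The degree is 3 — no degree-2 curve has this shape.
Symmetries: it's symmetric under x → −x, forcing even powers of x.
Against the integer gridlines: the visible x-axis segment lies entirely on the curve; one y-axis crossing is at y = -2.
Putting this together gives p.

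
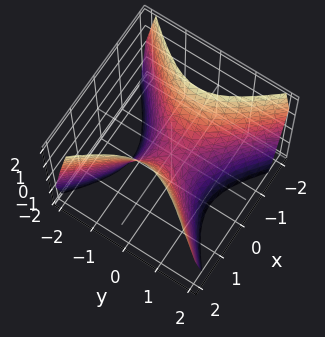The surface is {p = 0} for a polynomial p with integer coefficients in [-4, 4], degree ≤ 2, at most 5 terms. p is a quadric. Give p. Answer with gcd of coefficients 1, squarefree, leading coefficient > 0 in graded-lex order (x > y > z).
3*x^2 - 3*y^2 - 2*z

(a) The degree is 2 — a hyperbolic paraboloid; a quadric.
(b) Symmetries: the x ↦ −x reflection is a symmetry, so x appears only in even powers; mirror symmetry y ↦ −y ⇒ only even powers of y.
(c) From the axis intercepts and sections: one z-axis crossing is at z = 0; it crosses the y-axis at the gridline y = 0; one x-axis crossing is at x = 0.
(d) Assembling these constraints gives the stated polynomial.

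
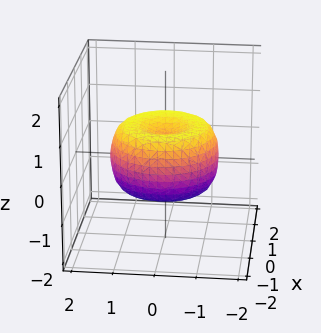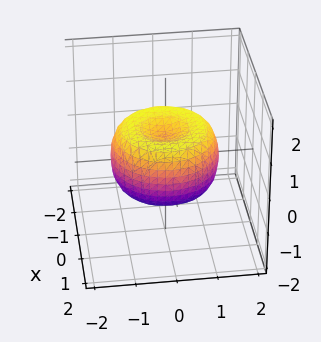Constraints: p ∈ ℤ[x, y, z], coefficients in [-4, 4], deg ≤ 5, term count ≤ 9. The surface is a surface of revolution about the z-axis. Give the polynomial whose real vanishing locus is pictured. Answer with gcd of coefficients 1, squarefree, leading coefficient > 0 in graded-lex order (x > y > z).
2*x^4 + 4*x^2*y^2 + 2*y^4 - 3*x^2 - 3*y^2 + 3*z^2 - 1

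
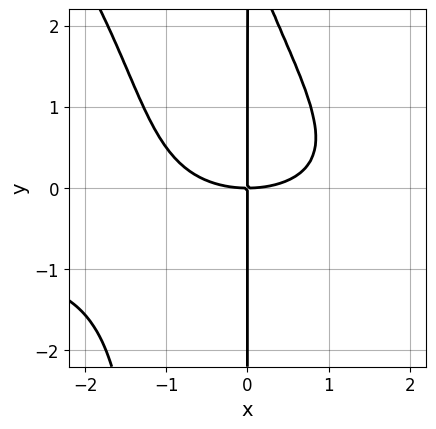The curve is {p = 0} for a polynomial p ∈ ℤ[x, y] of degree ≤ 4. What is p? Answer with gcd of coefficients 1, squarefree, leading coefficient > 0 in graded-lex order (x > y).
deg p = 4.
Against the integer gridlines: the visible y-axis segment lies entirely on the curve; it meets the x-axis at x = 0 (among the integer gridlines).
Matching integer coefficients to the picture gives p.

x^3*y + x^2*y^2 + x^3 + x*y^2 - 3*x*y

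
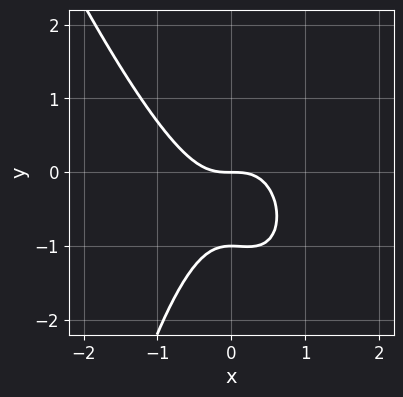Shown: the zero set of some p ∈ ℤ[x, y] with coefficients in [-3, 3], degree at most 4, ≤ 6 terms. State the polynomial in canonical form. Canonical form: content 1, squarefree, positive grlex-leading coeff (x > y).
3*x^3 + x^2*y + 2*y^2 + 2*y

(a) deg p = 3. A generic line meets the curve in up to 3 points.
(b) Reading off the gridlines: one x-axis crossing is at x = 0; the y-axis gridline crossings are at y ∈ {-1, 0}.
(c) These observations pin down the coefficients.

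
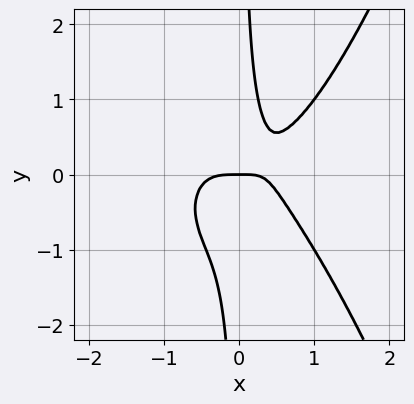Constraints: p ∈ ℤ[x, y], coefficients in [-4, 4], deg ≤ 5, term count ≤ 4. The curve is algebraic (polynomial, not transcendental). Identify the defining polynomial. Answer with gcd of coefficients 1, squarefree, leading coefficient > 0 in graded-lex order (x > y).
3*x^4 - 3*x*y^2 - x*y + y

1. The degree is 4 — the shape is more complex than any degree-3 curve.
2. Reading off the gridlines: it meets the y-axis at y = 0 (among the integer gridlines); it crosses the x-axis at the gridline x = 0.
3. Together with the visible shape, these determine p as stated.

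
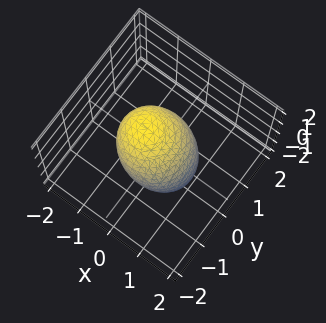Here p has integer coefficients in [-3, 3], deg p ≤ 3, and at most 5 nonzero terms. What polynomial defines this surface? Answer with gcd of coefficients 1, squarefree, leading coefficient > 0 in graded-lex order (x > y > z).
Degree: no degree-1 surface has this shape, so deg p = 2.
From the visible intercepts: the y-axis gridline crossings are at y ∈ {-1, 1}; among the integer gridlines, it crosses the x-axis at x ∈ {-1, 1}.
Solving for integer coefficients yields p as stated.

3*x^2 + 2*x*z + 3*y^2 + 2*z^2 - 3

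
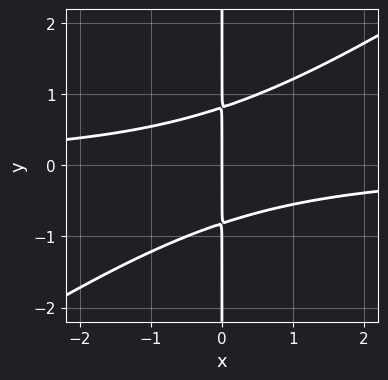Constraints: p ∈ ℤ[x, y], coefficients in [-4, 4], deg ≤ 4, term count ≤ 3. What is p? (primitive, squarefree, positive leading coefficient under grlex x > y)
2*x^2*y - 3*x*y^2 + 2*x

The degree is 3 — a generic line meets the curve in up to 3 points.
Against the integer gridlines: it meets the x-axis at x = 0 (among the integer gridlines); the visible y-axis segment lies entirely on the curve.
Together with the visible shape, these determine p as stated.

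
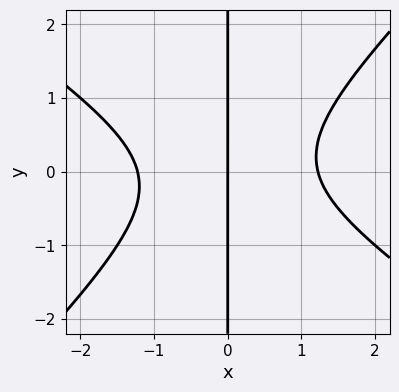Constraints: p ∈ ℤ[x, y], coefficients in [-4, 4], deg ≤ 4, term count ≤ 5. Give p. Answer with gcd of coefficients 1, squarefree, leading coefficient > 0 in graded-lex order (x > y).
2*x^3 + x^2*y - 3*x*y^2 - 3*x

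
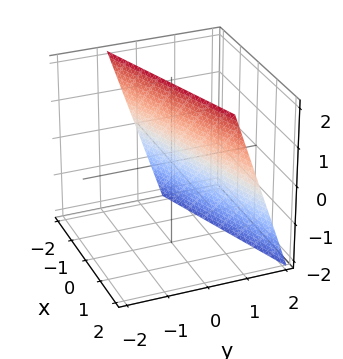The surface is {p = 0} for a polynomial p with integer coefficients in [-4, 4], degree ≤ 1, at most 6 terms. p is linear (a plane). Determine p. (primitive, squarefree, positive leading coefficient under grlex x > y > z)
x - 3*y - z + 2

First, deg p = 1. The surface is flat (a plane).
Next, reading off the gridlines: one x-axis crossing is at x = -2; it crosses the z-axis at the gridline z = 2.
Finally, the integer polynomial consistent with all of this is the stated p.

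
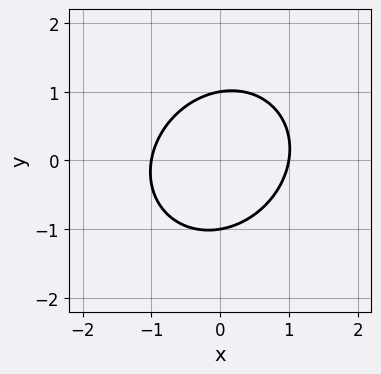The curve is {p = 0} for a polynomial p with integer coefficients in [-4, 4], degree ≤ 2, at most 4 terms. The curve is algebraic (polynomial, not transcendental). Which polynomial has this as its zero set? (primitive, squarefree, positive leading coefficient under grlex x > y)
3*x^2 - x*y + 3*y^2 - 3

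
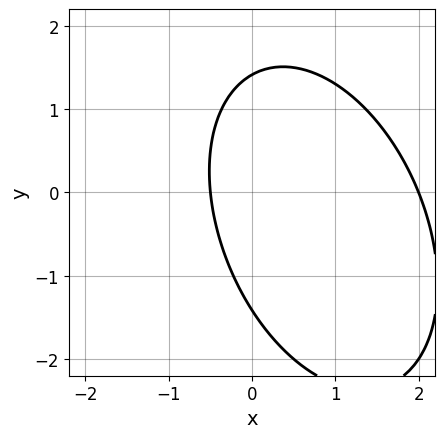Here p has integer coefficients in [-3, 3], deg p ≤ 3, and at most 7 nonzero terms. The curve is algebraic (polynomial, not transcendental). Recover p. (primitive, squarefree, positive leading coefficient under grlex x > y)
2*x^2 + x*y + y^2 - 3*x - 2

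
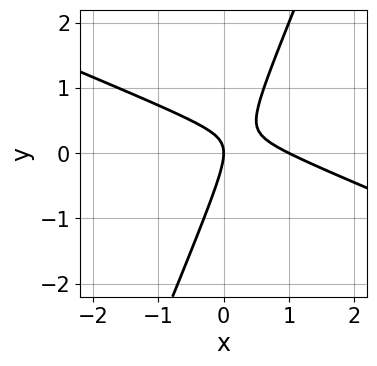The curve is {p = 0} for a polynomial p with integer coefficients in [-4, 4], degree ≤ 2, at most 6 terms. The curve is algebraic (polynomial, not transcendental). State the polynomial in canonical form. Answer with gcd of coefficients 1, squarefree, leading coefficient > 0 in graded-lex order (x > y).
(a) deg p = 2. No degree-1 curve has this shape.
(b) From the axis intercepts and sections: the x-axis gridline crossings are at x ∈ {0, 1}; it crosses the y-axis at the gridline y = 0.
(c) Together with the visible shape, these determine p as stated.

x^2 + 2*x*y - y^2 - x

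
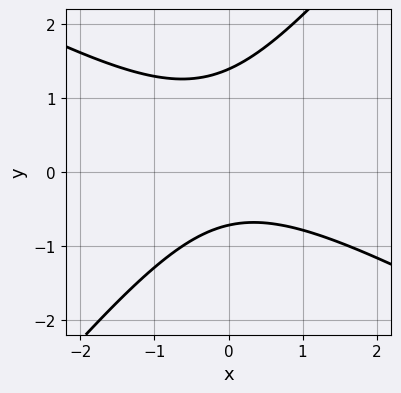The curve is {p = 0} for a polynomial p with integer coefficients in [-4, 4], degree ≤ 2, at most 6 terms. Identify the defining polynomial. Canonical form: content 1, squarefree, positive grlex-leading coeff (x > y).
2*x^2 + 2*x*y - 3*y^2 + 2*y + 3

1. deg p = 2. No degree-1 curve has this shape.
2. Observable constraints: it misses every integer gridline on the x-axis.
3. Matching integer coefficients to the picture gives p.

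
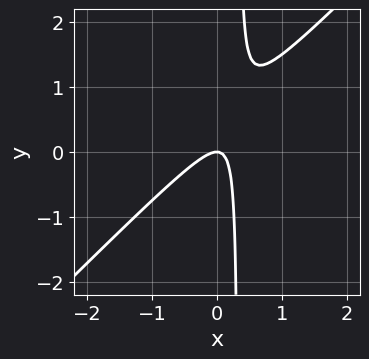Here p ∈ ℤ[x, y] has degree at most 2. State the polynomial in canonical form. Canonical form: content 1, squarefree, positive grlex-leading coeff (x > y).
(a) The degree is 2 — no degree-1 curve has this shape.
(b) From the visible intercepts: it crosses the y-axis at the gridline y = 0; one x-axis crossing is at x = 0.
(c) Putting this together gives p.

3*x^2 - 3*x*y + y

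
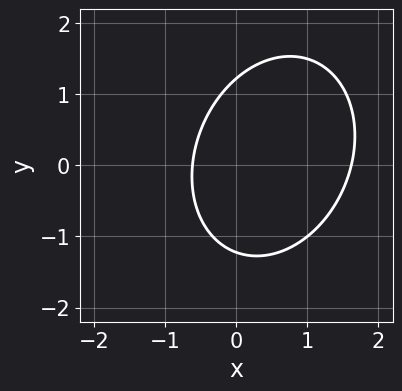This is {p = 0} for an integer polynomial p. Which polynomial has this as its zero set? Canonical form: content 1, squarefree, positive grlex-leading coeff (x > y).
3*x^2 - x*y + 2*y^2 - 3*x - 3

deg p = 2. No degree-1 curve has this shape.
Matching integer coefficients to the picture gives p.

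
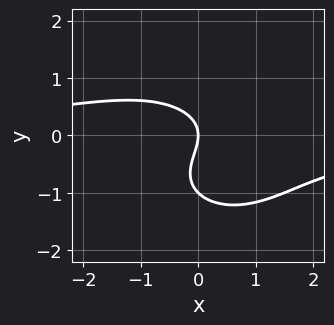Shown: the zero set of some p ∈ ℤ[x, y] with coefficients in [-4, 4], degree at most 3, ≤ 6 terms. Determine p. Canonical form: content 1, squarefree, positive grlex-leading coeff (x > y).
2*x^2*y + 3*y^3 + 3*y^2 + 3*x

First, deg p = 3. The shape is more complex than any degree-2 curve.
Then, checking where it meets the axes: one x-axis crossing is at x = 0; among the integer gridlines, it crosses the y-axis at y ∈ {-1, 0}.
Finally, solving for integer coefficients yields p as stated.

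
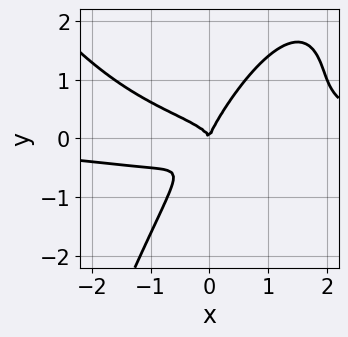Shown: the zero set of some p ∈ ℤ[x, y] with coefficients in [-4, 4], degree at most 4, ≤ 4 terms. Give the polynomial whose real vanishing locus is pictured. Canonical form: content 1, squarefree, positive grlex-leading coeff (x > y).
x^3*y - 3*x*y^2 + 2*y^3 - x^2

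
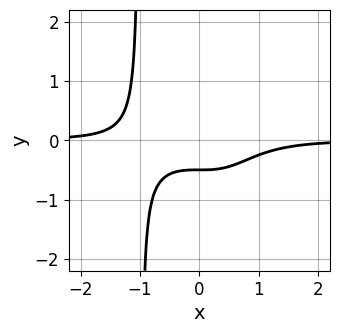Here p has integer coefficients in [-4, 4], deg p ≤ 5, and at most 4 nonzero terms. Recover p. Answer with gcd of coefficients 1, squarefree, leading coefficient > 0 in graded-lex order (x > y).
2*x^3*y + 2*y + 1

1. The degree is 4 — a generic line meets the curve in up to 4 points.
2. Against the integer gridlines: it misses every integer gridline on the x-axis.
3. These observations pin down the coefficients.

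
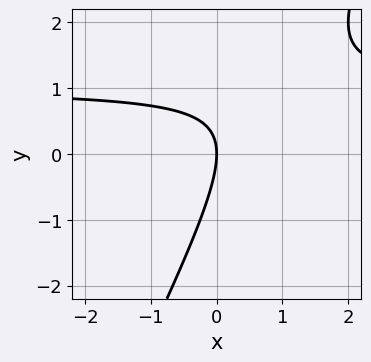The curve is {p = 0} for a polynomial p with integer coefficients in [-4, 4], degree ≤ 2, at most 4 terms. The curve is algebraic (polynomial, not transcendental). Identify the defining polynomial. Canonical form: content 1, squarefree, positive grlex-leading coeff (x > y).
(a) Degree: the shape is more complex than any degree-1 curve, so deg p = 2.
(b) From the axis intercepts and sections: one x-axis crossing is at x = 0; it meets the y-axis at y = 0 (among the integer gridlines).
(c) Assembling these constraints gives the stated polynomial.

2*x*y - y^2 - 2*x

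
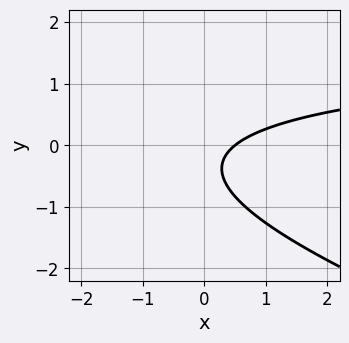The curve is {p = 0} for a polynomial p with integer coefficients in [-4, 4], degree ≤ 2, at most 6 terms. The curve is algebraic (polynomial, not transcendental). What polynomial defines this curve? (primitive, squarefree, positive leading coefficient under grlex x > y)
x*y + 3*y^2 - 2*x + 2*y + 1

The degree is 2 — a generic line meets the curve in up to 2 points.
Checking where it meets the axes: the curve avoids every integer y-axis point in the box.
The integer polynomial consistent with all of this is the stated p.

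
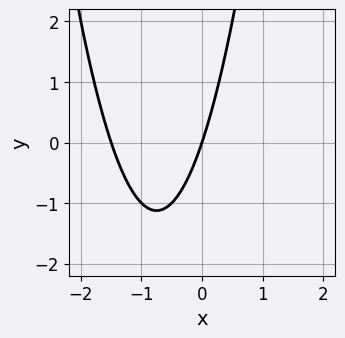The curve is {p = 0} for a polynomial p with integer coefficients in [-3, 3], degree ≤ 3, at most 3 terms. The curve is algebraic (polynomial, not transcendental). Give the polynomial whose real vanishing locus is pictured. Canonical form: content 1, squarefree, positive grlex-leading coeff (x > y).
2*x^2 + 3*x - y

The degree is 2 — the shape is more complex than any degree-1 curve.
Checking where it meets the axes: one x-axis crossing is at x = 0; it meets the y-axis at y = 0 (among the integer gridlines).
Assembling these constraints gives the stated polynomial.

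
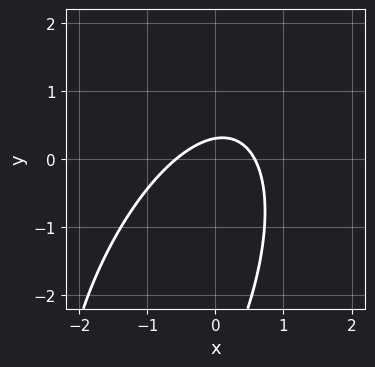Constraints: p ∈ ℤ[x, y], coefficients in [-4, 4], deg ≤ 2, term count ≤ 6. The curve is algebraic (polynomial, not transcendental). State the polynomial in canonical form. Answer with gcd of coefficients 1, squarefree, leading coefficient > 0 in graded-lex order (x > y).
First, the degree is 2 — the shape is more complex than any degree-1 curve.
Finally, the integer polynomial consistent with all of this is the stated p.

3*x^2 - 2*x*y + y^2 + 3*y - 1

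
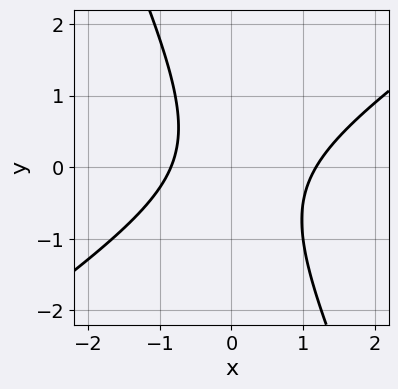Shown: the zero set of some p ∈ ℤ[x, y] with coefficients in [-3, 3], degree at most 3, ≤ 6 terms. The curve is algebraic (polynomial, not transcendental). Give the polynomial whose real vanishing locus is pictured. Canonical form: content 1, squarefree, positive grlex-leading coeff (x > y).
(a) Degree: no degree-1 curve has this shape, so deg p = 2.
(b) Against the integer gridlines: the curve avoids every integer y-axis point in the box.
(c) Assembling these constraints gives the stated polynomial.

3*x^2 - 3*x*y - 2*y^2 - x - 3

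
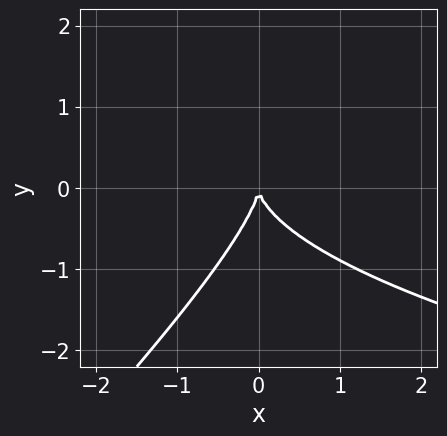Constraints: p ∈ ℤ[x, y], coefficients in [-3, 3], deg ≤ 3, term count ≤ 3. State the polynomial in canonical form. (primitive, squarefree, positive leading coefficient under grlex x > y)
First, degree: a generic line meets the curve in up to 3 points, so deg p = 3.
Next, against the integer gridlines: it crosses the y-axis at the gridline y = 0; it meets the x-axis at x = 0 (among the integer gridlines).
Finally, putting this together gives p.

2*x*y^2 - 2*y^3 - 3*x^2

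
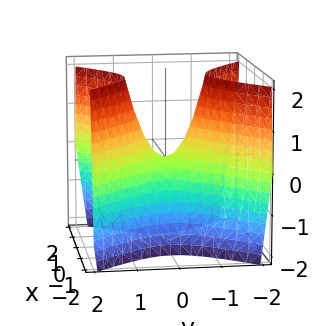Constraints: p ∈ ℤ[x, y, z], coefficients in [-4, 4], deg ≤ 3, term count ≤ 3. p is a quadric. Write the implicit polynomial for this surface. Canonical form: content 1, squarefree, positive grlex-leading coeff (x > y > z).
2*x^2 - 2*y^2 + z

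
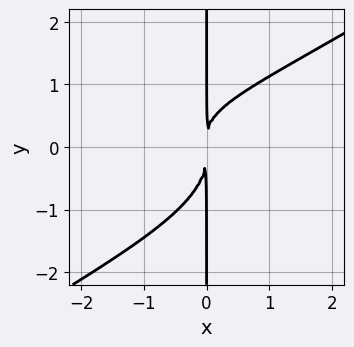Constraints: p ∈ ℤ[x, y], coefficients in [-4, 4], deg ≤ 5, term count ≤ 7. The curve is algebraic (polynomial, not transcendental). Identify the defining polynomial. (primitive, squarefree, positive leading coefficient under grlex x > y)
1. Degree: a generic line meets the curve in up to 4 points, so deg p = 4.
2. From the axis intercepts and sections: every point of the y-axis in the box is on the curve.
3. Matching integer coefficients to the picture gives p.

2*x^2*y^2 - 3*x*y^3 + x^3 - 2*x^2*y + 3*x^2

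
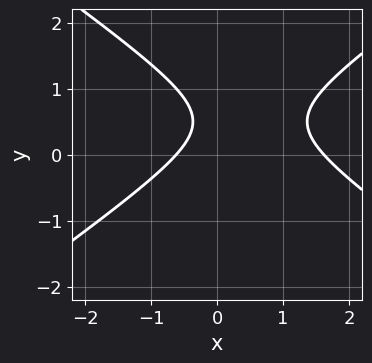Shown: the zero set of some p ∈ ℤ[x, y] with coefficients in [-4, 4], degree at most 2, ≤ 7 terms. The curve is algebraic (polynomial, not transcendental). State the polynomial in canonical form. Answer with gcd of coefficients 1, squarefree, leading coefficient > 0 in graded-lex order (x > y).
x^2 - 2*y^2 - x + 2*y - 1

(a) deg p = 2.
(b) Against the integer gridlines: it misses every integer gridline on the y-axis.
(c) Together with the visible shape, these determine p as stated.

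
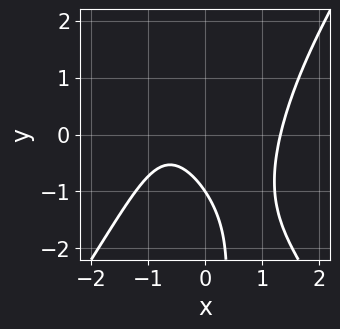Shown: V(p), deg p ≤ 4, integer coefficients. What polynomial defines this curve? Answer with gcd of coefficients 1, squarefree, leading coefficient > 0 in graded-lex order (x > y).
First, the degree is 3 — a generic line meets the curve in up to 3 points.
Then, checking where it meets the axes: it crosses the y-axis at the gridline y = -1.
Finally, putting this together gives p.

2*x^3 - x*y^2 - 2*x - 2*y - 2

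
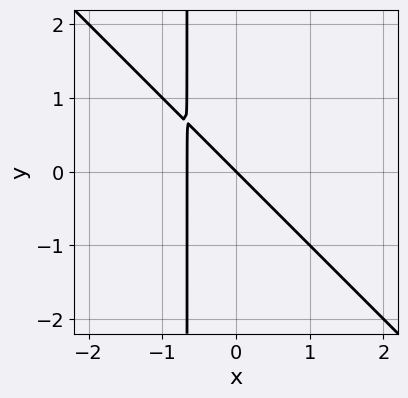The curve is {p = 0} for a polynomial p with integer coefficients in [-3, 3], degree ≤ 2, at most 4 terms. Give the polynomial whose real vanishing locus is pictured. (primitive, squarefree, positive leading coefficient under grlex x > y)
3*x^2 + 3*x*y + 2*x + 2*y

The degree is 2 — the shape is more complex than any degree-1 curve.
Observable constraints: it crosses the y-axis at the gridline y = 0; it crosses the x-axis at the gridline x = 0.
Putting this together gives p.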